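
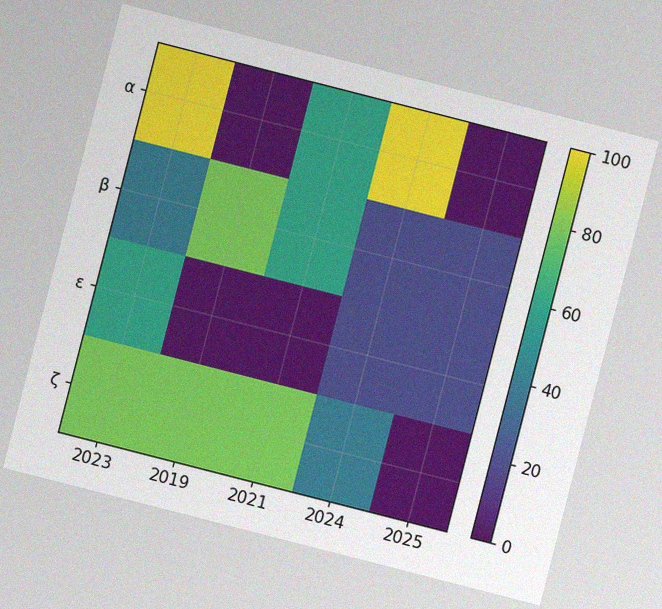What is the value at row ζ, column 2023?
80

The chart is tilted about 14° clockwise, with some photo noise. Matching cell (ζ, 2023) against the colorbar gives 80.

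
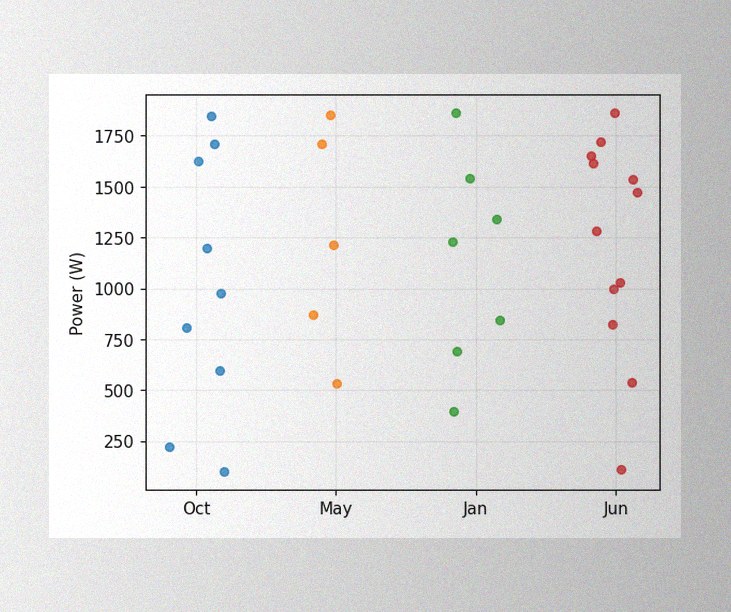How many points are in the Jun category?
The image has some photo noise and uneven lighting. Counting the markers in the Jun column gives 12.

12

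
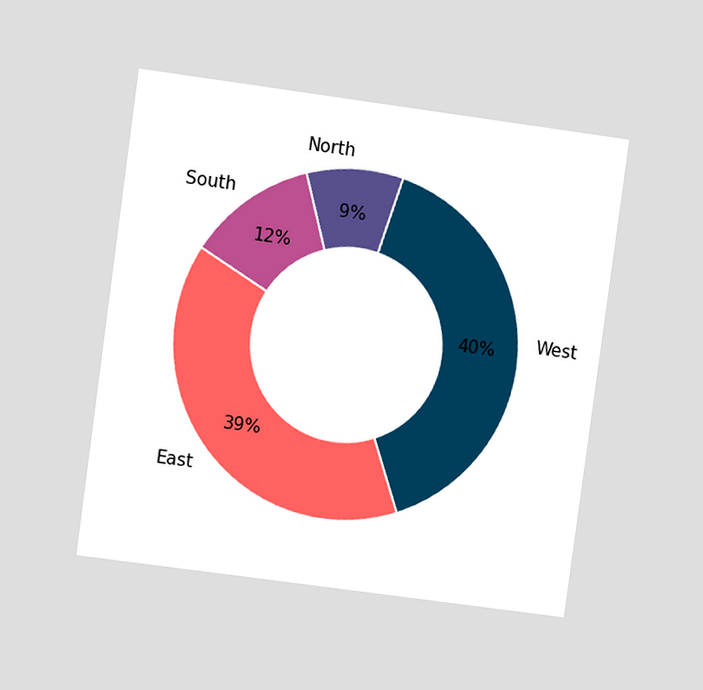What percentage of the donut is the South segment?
12%

The chart is tilted about 8° clockwise and viewed at a slight angle. The South segment takes up 12% of the ring.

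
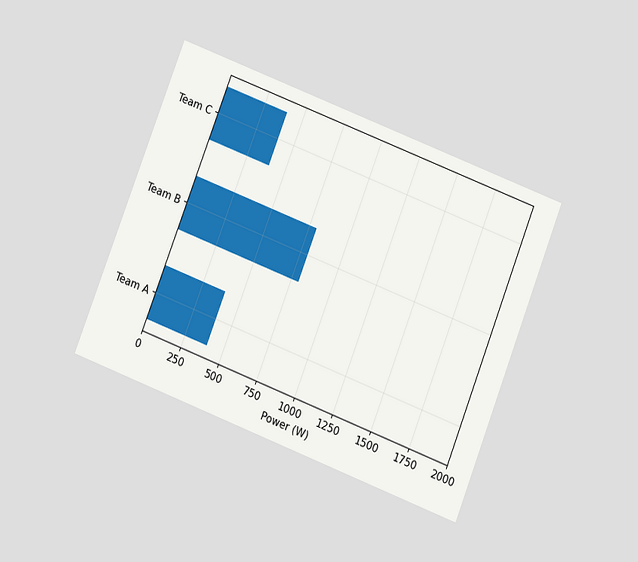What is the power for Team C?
The chart is tilted about 21° clockwise and viewed at a slight angle. Reading along the chart's x-axis, the Team C bar reaches 400W.

400W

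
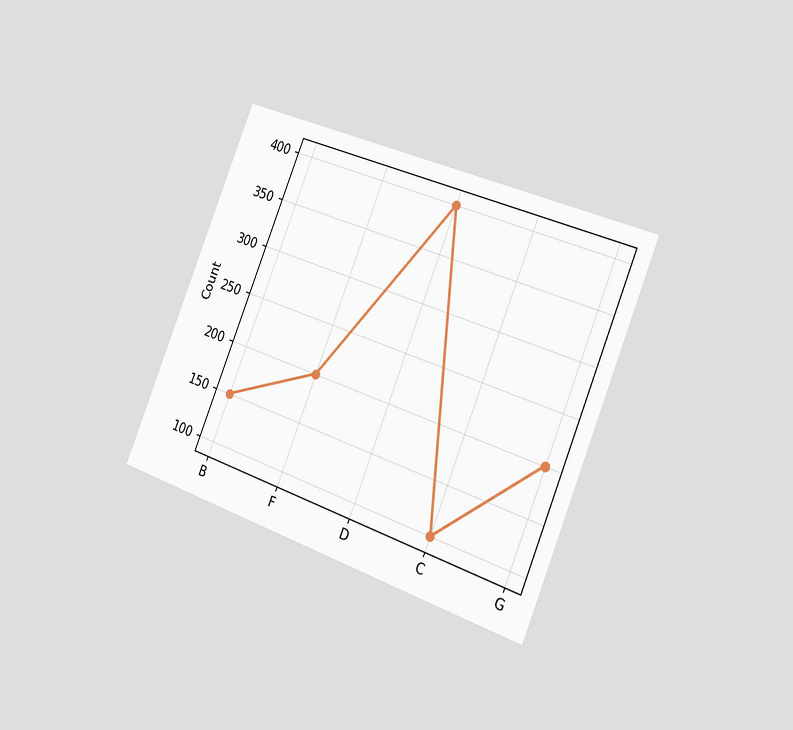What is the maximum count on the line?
The chart is tilted about 22° clockwise and viewed slightly from the right. The highest point is at D, and reading across to the y-axis gives 400.

400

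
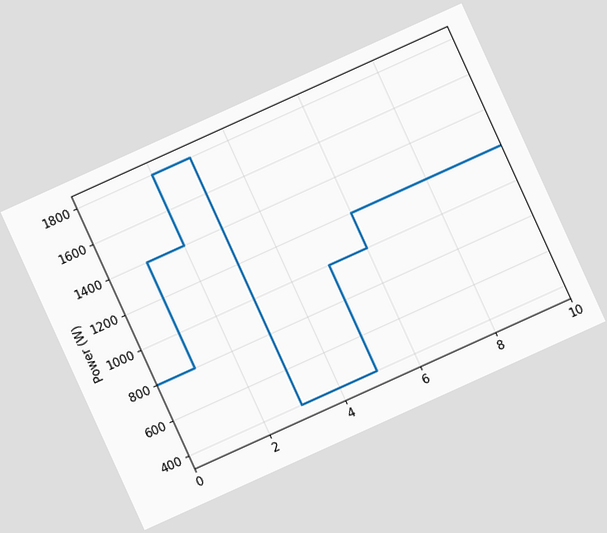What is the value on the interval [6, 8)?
The chart is tilted about 24° counter-clockwise. On [6, 8) the step sits at 1200W.

1200W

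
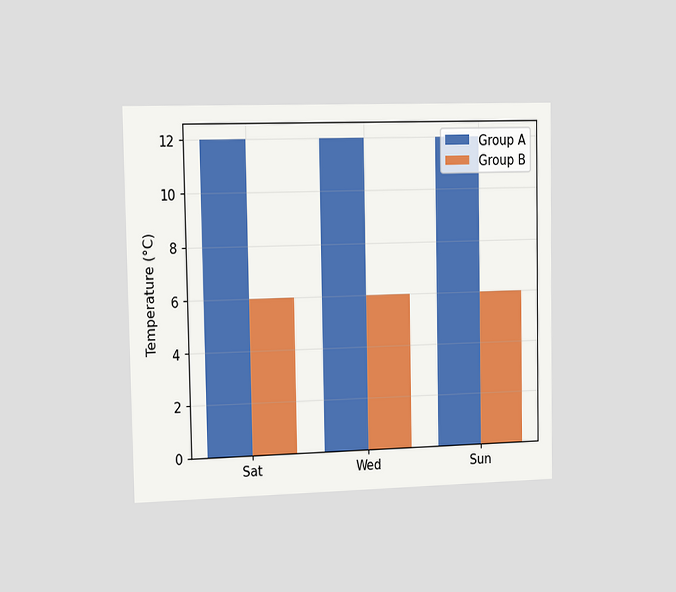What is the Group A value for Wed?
The chart is viewed slightly from the left. The Group A bar at Wed reaches 12°C on the y-axis.

12°C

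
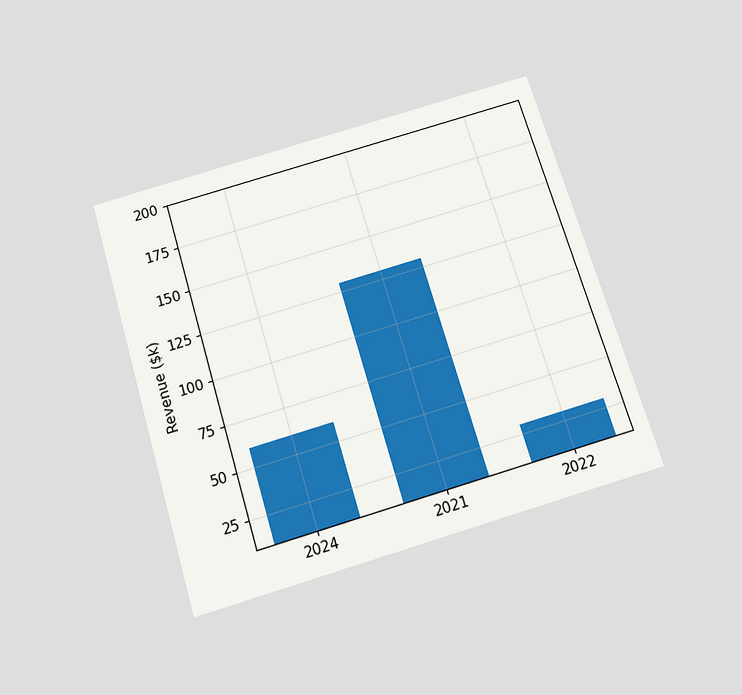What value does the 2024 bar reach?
$60k

The chart is tilted about 17° counter-clockwise and viewed slightly from below. Reading along the chart's y-axis, the 2024 bar reaches $60k.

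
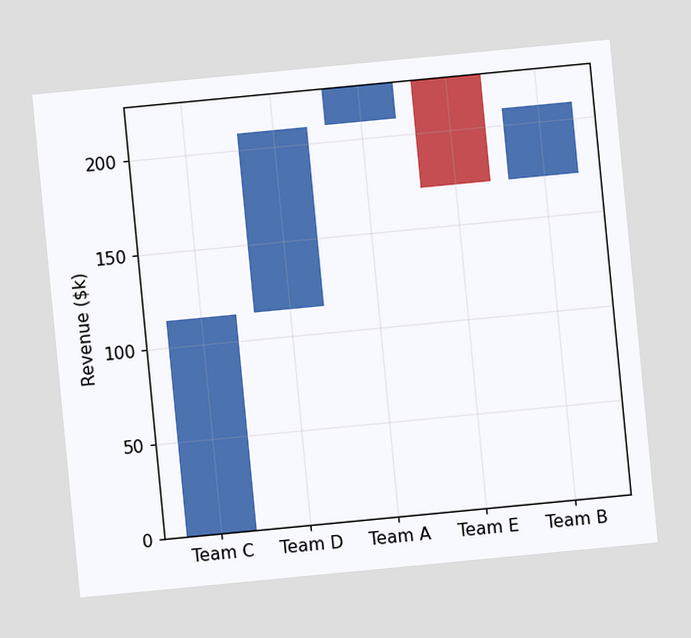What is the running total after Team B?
$209k

The chart is tilted about 5° counter-clockwise. After Team B the running total reaches $209k.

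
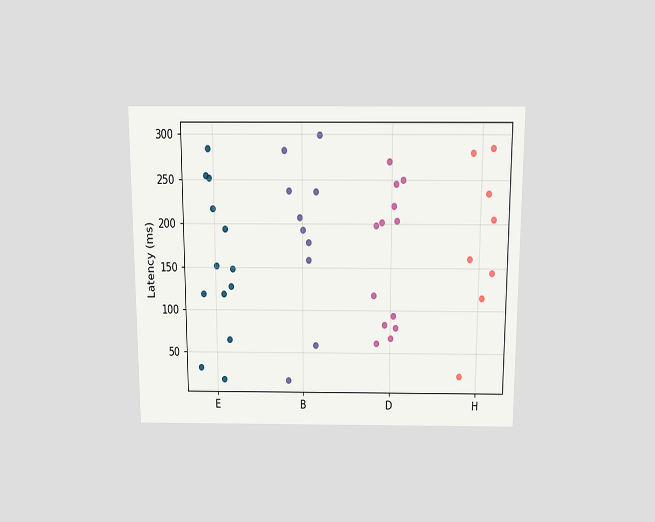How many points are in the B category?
10

The chart is viewed slightly from above. Counting the markers in the B column gives 10.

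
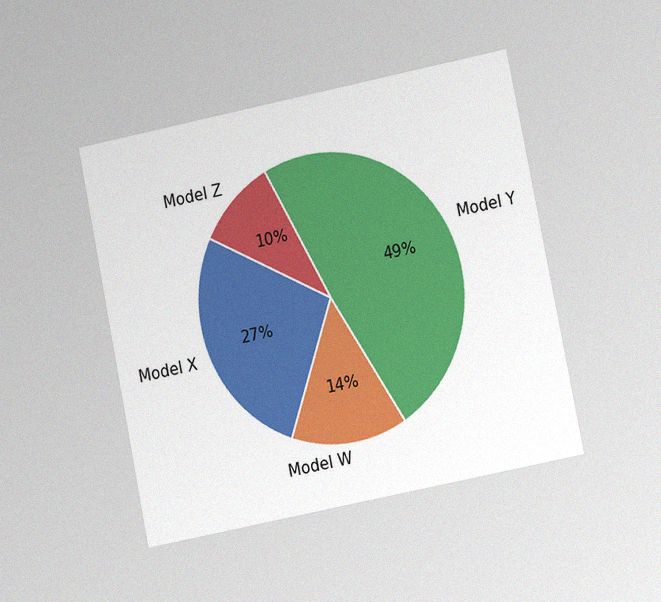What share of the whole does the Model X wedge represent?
27%

The chart is tilted about 11° counter-clockwise and viewed at a slight angle, with some photo noise. The Model X slice takes up 27% of the pie.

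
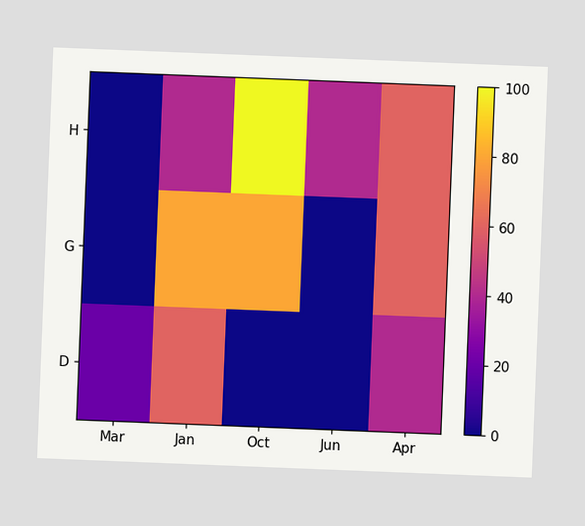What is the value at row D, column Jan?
60

The chart is tilted about 2° clockwise. Matching cell (D, Jan) against the colorbar gives 60.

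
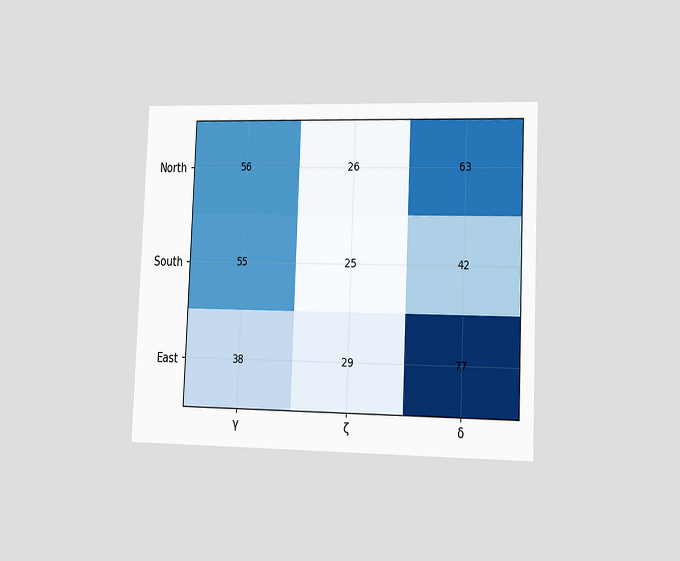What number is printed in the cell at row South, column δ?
The chart is tilted about 2° clockwise and viewed slightly from the right. The (South, δ) cell reads 42.

42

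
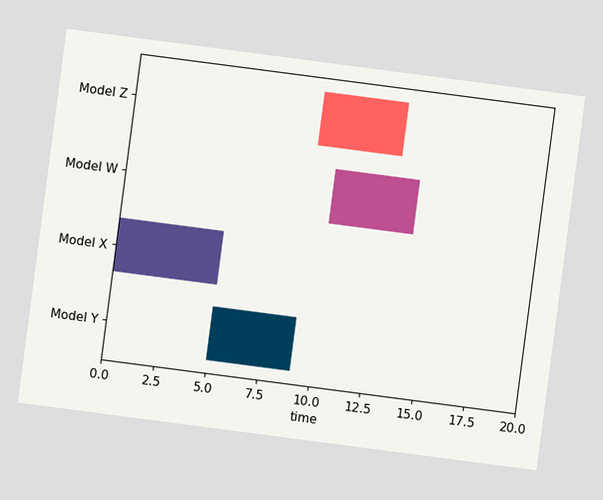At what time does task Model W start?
The chart is tilted about 7° clockwise. The Model W bar begins at t=10.

10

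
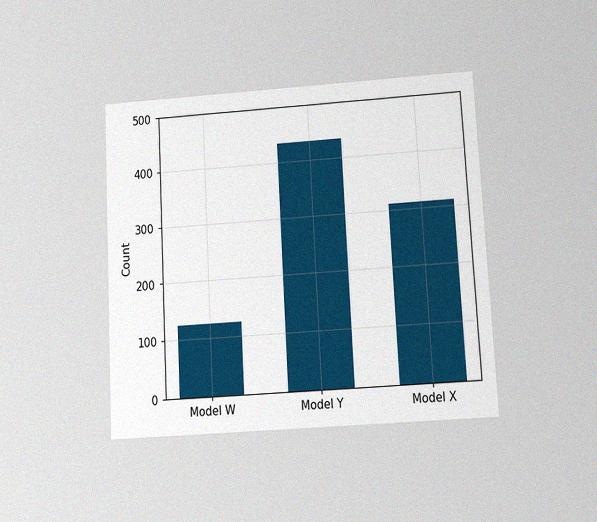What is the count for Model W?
124

The chart is tilted about 3° counter-clockwise and viewed slightly from below, with some photo noise. Reading along the chart's y-axis, the Model W bar reaches 124.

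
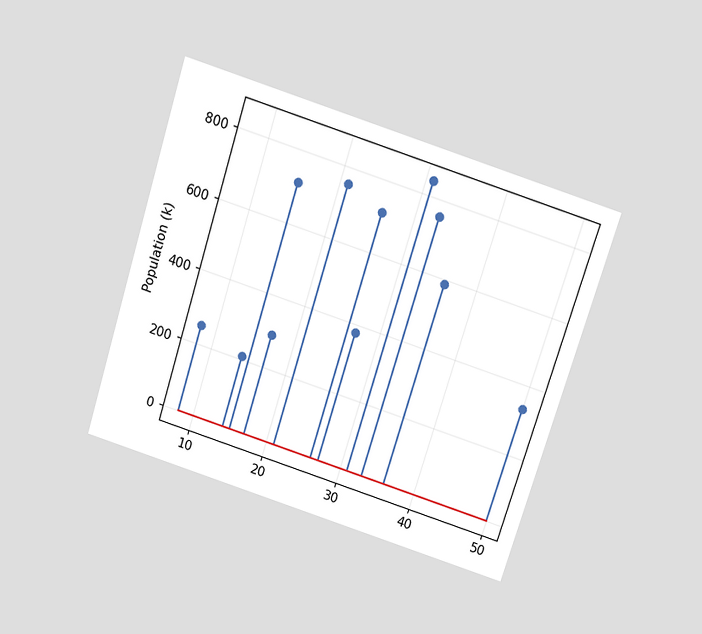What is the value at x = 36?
The chart is tilted about 17° clockwise and viewed slightly from above. The stem at x=36 reaches 588k.

588k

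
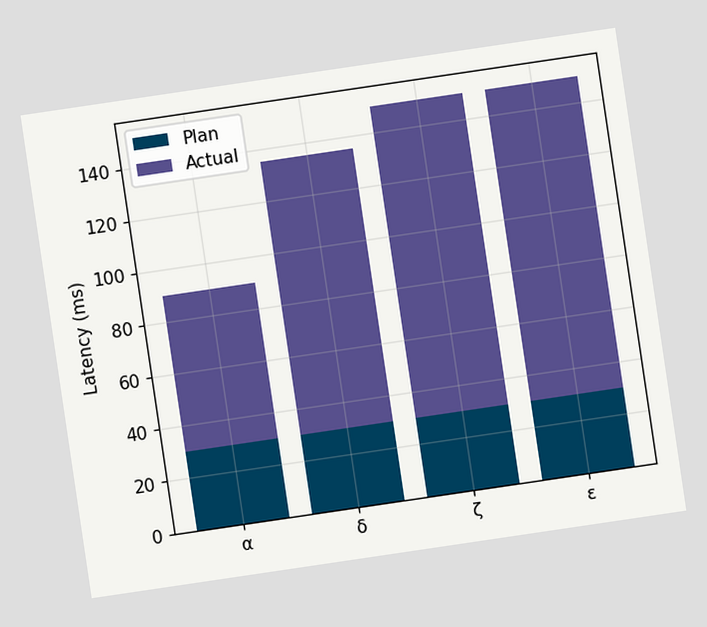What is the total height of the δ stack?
135ms

The chart is tilted about 8° counter-clockwise. The δ stack's top reaches 135ms on the y-axis.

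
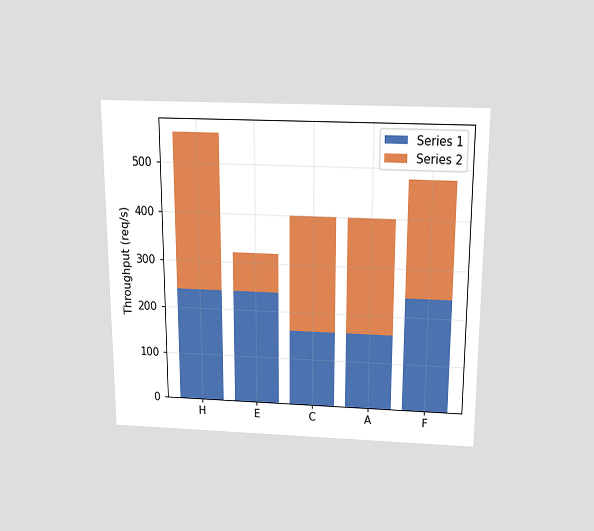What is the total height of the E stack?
320req/s

The chart is viewed slightly from above. The E stack's top reaches 320req/s on the y-axis.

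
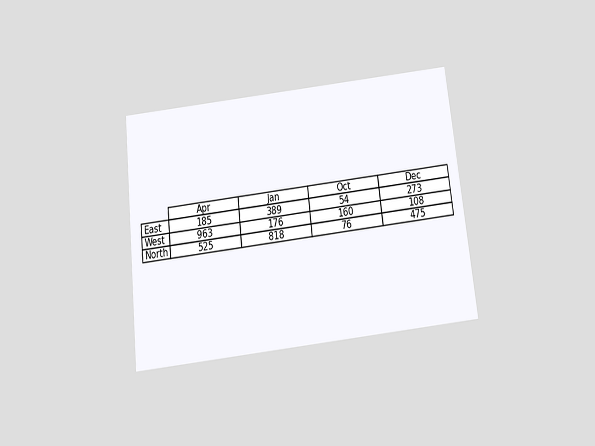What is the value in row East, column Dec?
The chart is tilted about 6° counter-clockwise and viewed slightly from below. The (East, Dec) cell reads 273.

273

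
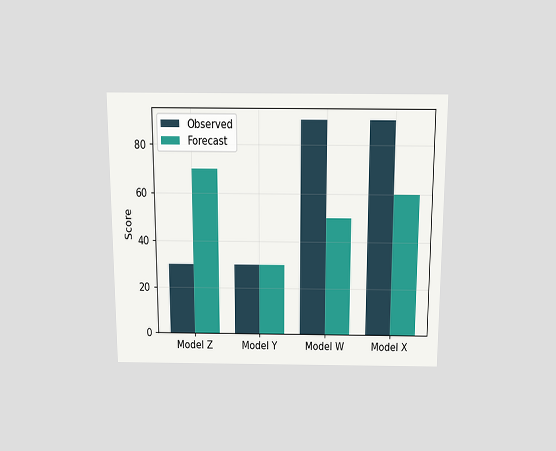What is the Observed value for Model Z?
30

The chart is viewed slightly from above. The Observed bar at Model Z reaches 30 on the y-axis.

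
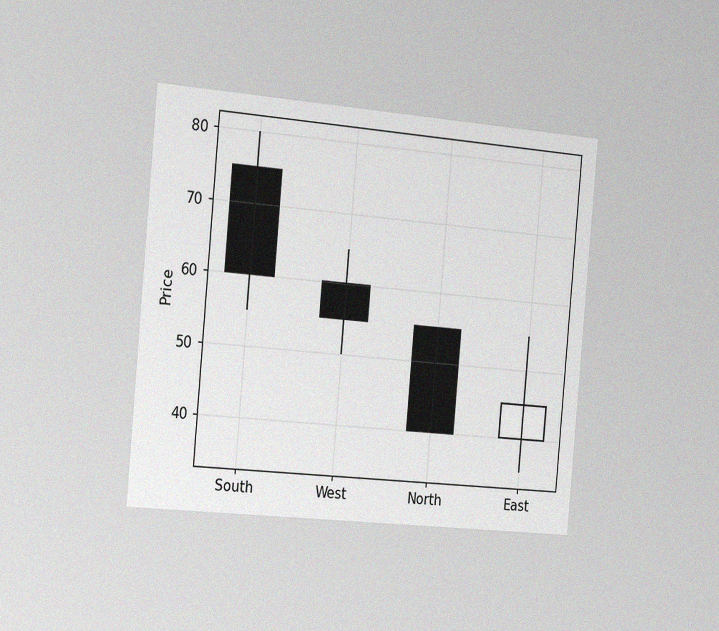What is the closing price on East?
The chart is tilted about 5° clockwise and viewed slightly from the left, with some photo noise. The East candle closes at 45.

45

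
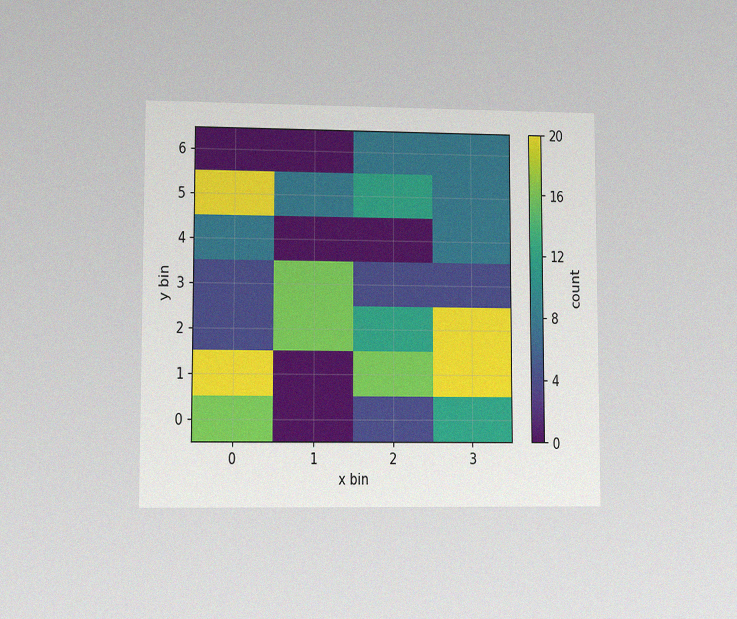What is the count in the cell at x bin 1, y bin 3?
16

The chart is viewed at a slight angle, with some photo noise. Matching the cell (1, 3) against the colorbar gives 16.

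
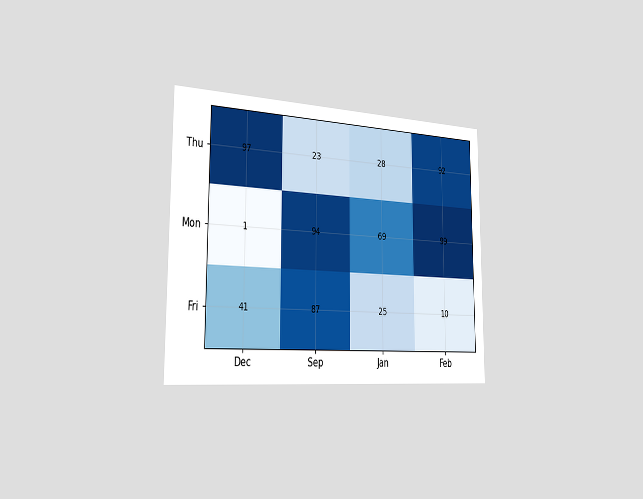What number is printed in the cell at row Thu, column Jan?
The chart is viewed slightly from the left. The (Thu, Jan) cell reads 28.

28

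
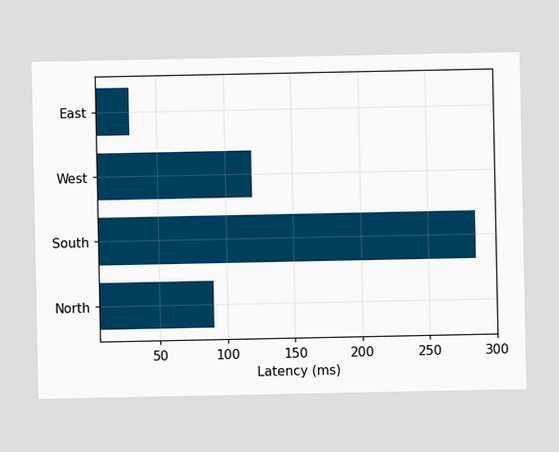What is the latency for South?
Reading along the chart's x-axis, the South bar reaches 285ms.

285ms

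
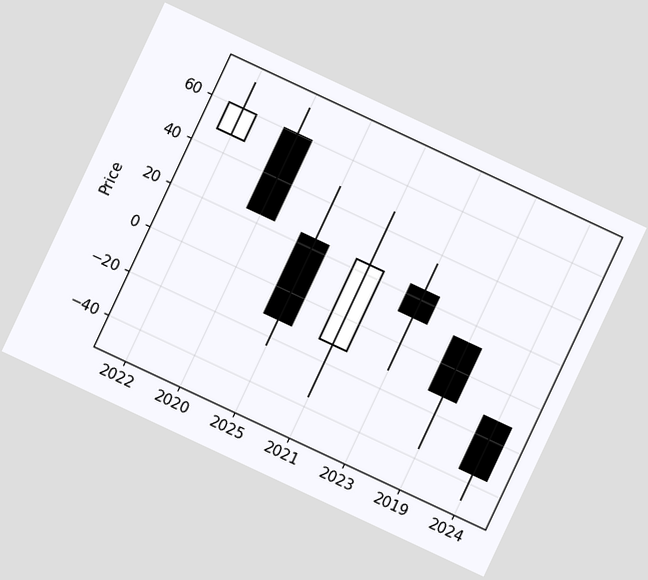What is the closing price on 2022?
The chart is tilted about 25° clockwise. The 2022 candle closes at 60.

60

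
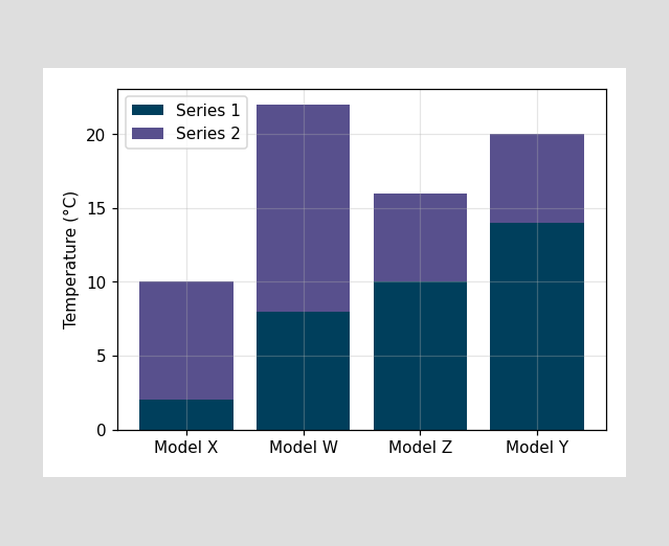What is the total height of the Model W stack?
The Model W stack's top reaches 22°C on the y-axis.

22°C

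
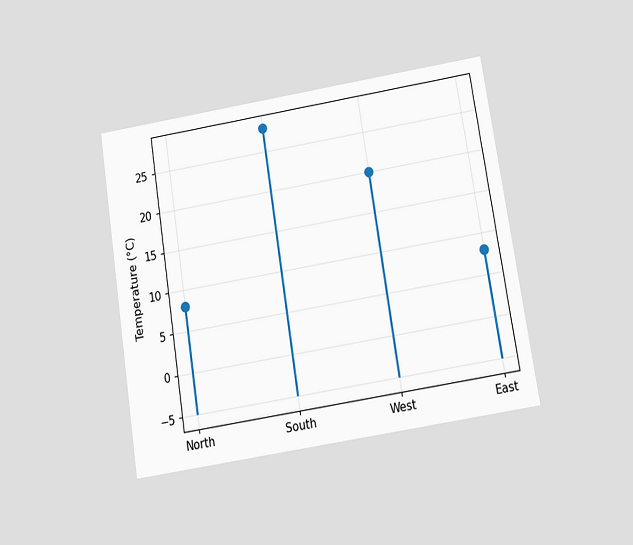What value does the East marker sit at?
The chart is tilted about 9° counter-clockwise and viewed slightly from below. The East marker sits at 8°C.

8°C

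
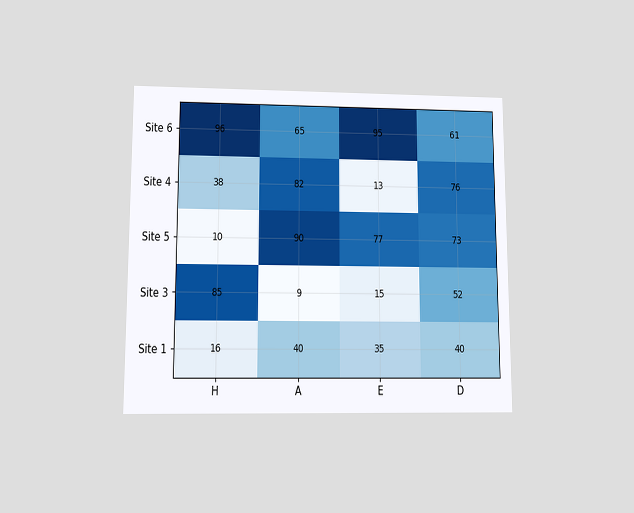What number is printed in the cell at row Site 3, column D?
The chart is viewed at a slight angle. The (Site 3, D) cell reads 52.

52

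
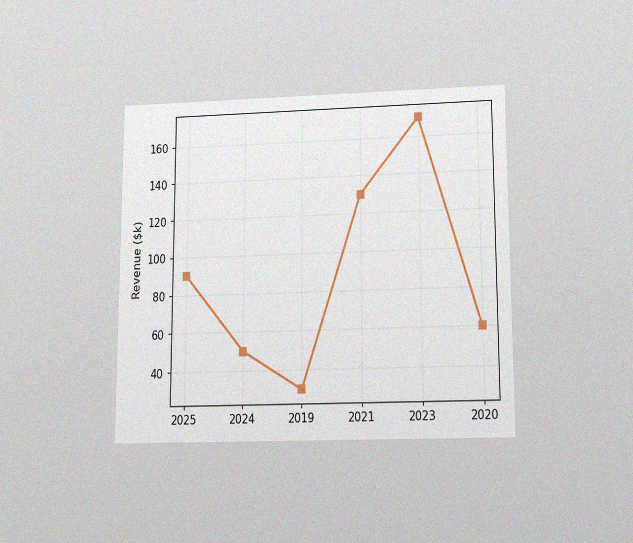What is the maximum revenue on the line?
$170k

The chart is viewed slightly from below, with some photo noise. The highest point is at 2023, and reading across to the y-axis gives $170k.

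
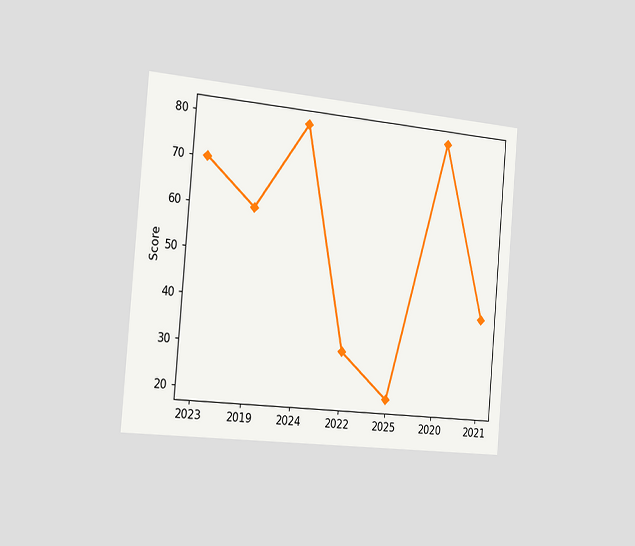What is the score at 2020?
80

The chart is tilted about 5° clockwise and viewed slightly from the left. At 2020, the line is at 80.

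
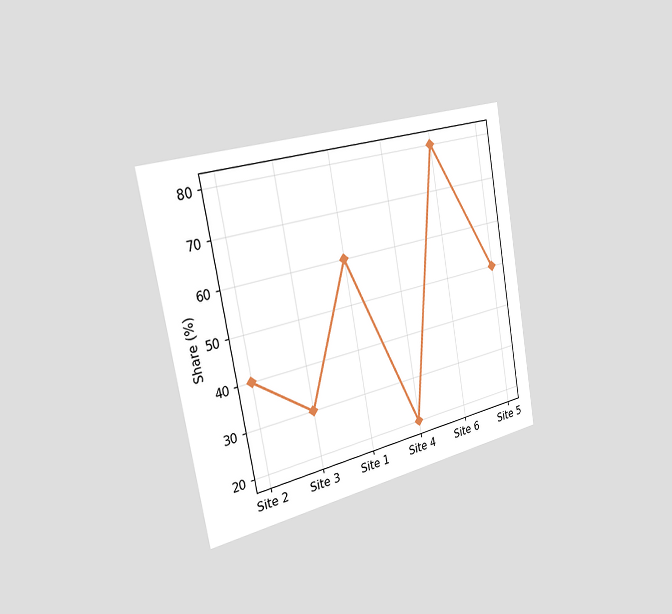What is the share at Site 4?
The chart is tilted about 10° counter-clockwise and viewed slightly from the left. At Site 4, the line is at 20%.

20%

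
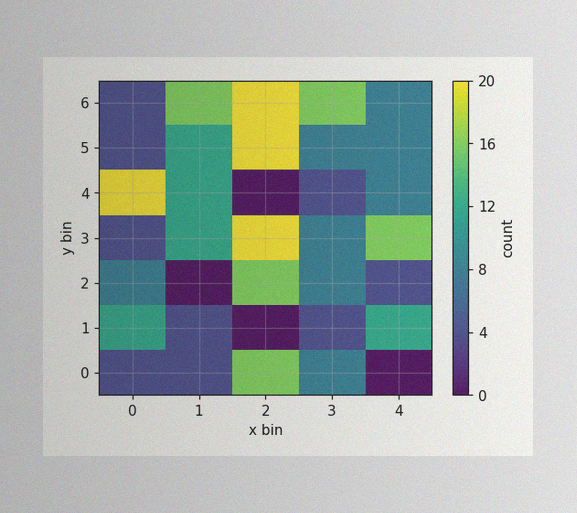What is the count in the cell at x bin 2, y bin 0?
16

The image has some photo noise and uneven lighting. Matching the cell (2, 0) against the colorbar gives 16.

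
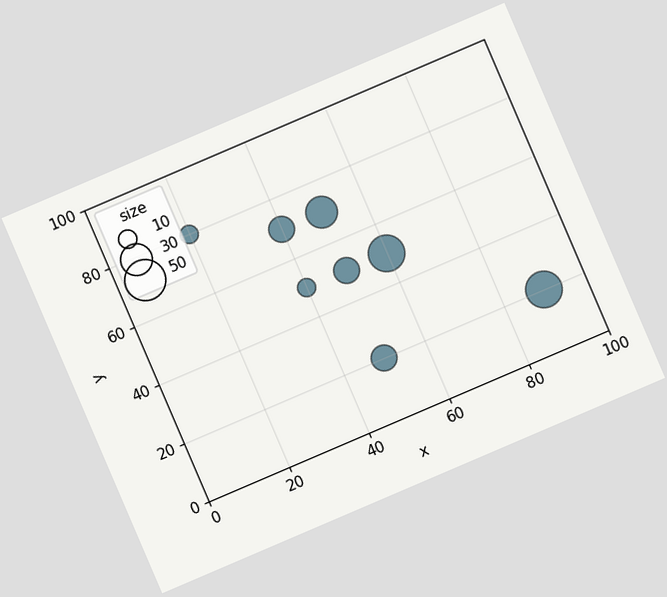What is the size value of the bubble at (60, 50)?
The chart is tilted about 23° counter-clockwise. Matching the bubble at (60, 50) against the size legend gives 40.

40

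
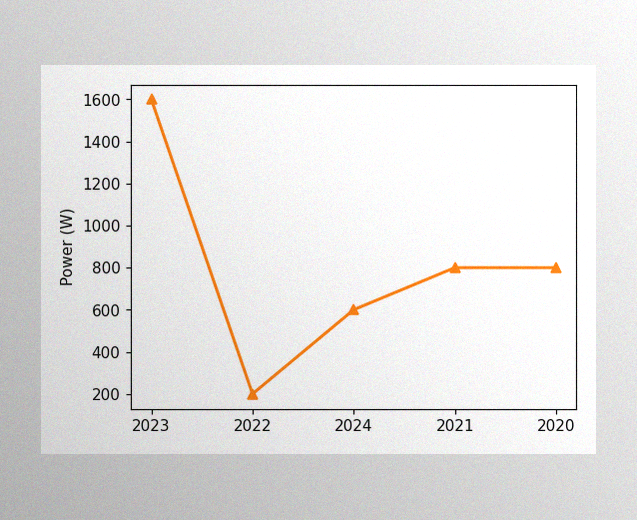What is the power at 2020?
The image has some photo noise and uneven lighting. At 2020, the line is at 800W.

800W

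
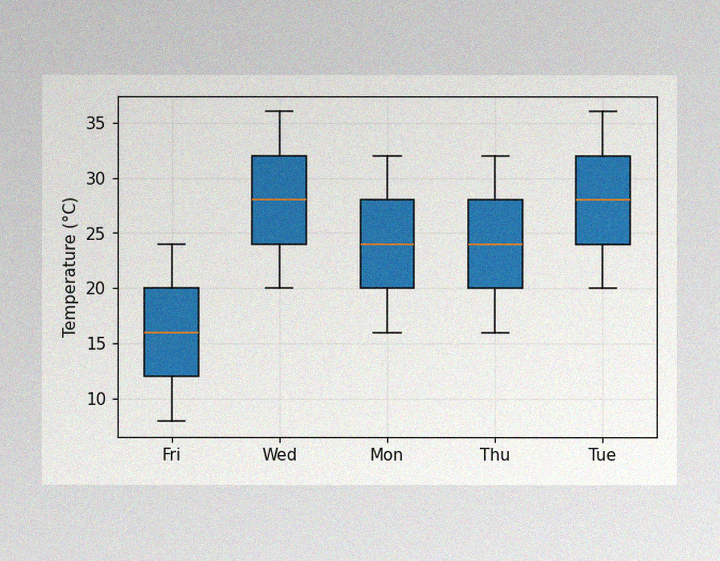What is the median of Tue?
28°C

The image has some photo noise and uneven lighting. The median line in the Tue box sits at 28°C.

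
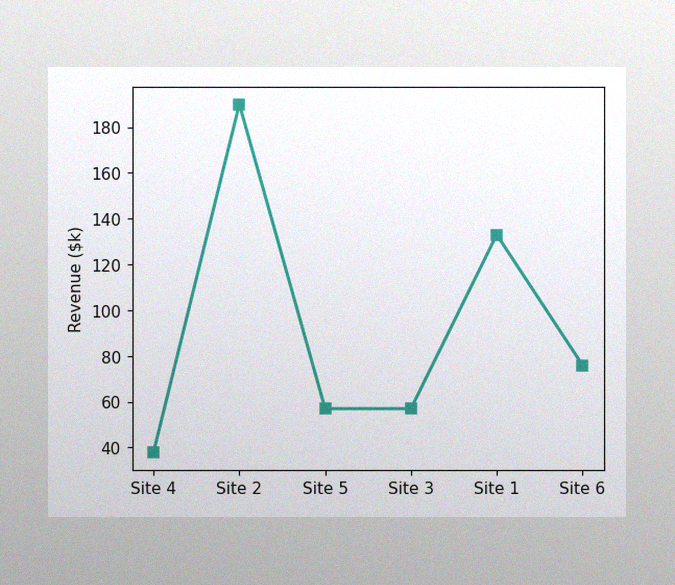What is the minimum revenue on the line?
The image has some photo noise and uneven lighting. The lowest point is at Site 4, and reading across to the y-axis gives $38k.

$38k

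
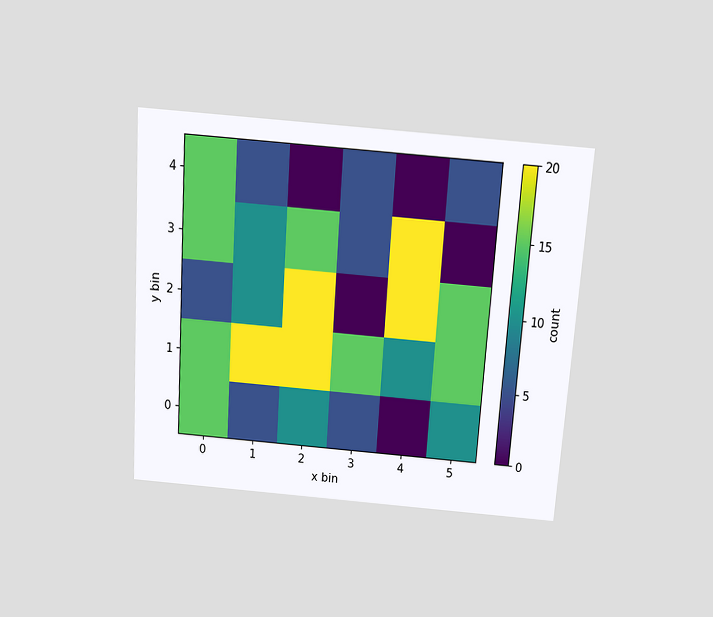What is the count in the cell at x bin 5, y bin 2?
15

The chart is tilted about 4° clockwise and viewed slightly from above. Matching the cell (5, 2) against the colorbar gives 15.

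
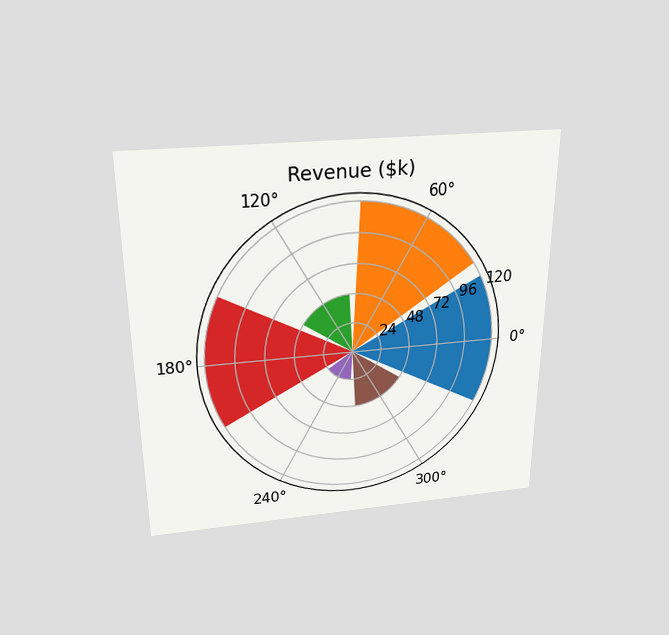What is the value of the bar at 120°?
$48k

The chart is viewed slightly from above. The bar at 120° reaches $48k on the radial axis.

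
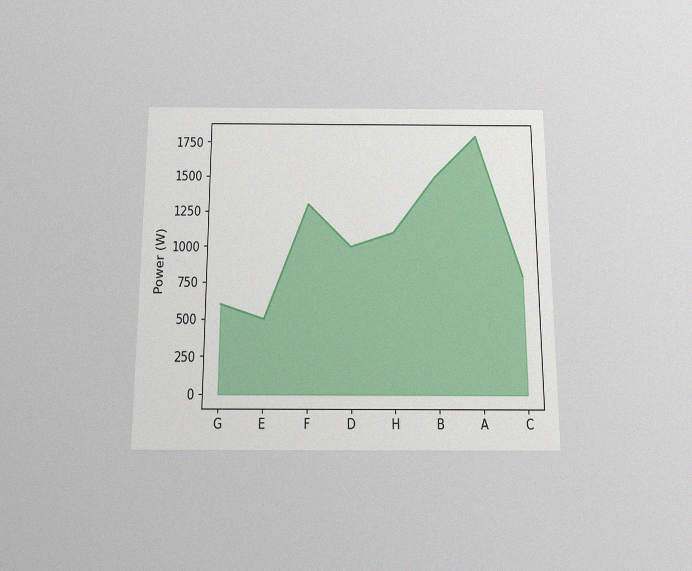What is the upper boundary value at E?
500W

The chart is viewed slightly from below, with some photo noise. At E the upper boundary is at 500W.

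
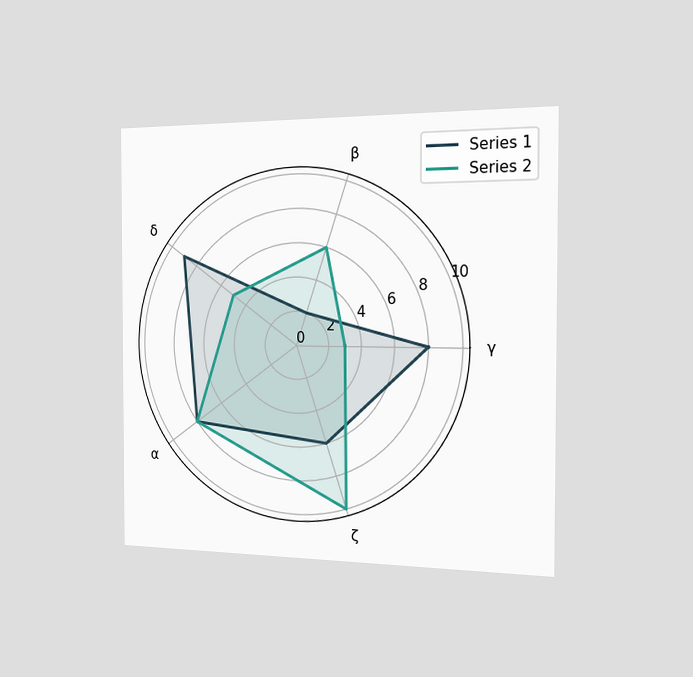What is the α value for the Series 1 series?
8

The chart is viewed slightly from the right. On the α axis, Series 1 reaches 8.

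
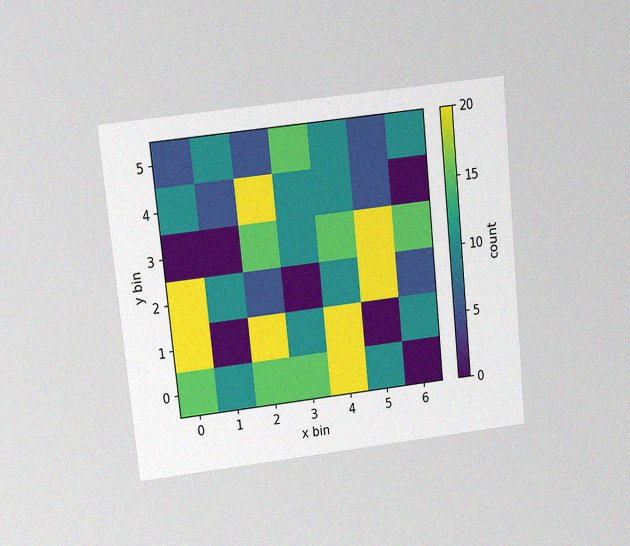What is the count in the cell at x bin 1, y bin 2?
10

The chart is tilted about 6° counter-clockwise and viewed slightly from above, with some photo noise. Matching the cell (1, 2) against the colorbar gives 10.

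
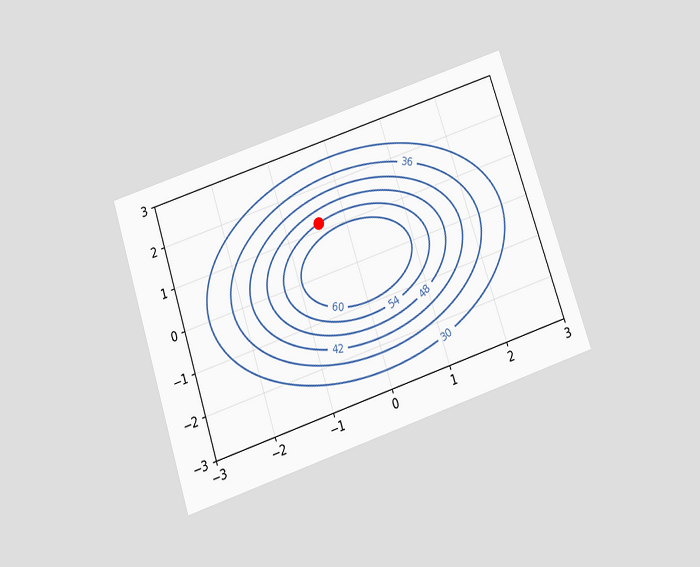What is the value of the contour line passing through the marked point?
54

The chart is tilted about 18° counter-clockwise and viewed slightly from below. The marked point sits on the contour labelled 54.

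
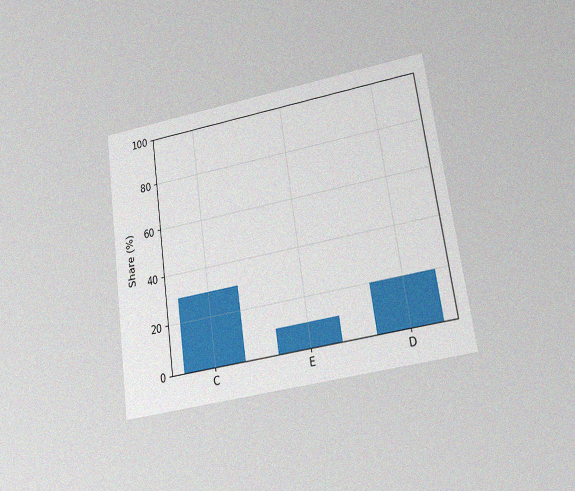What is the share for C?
The chart is tilted about 8° counter-clockwise and viewed at a slight angle, with some photo noise. Reading along the chart's y-axis, the C bar reaches 30%.

30%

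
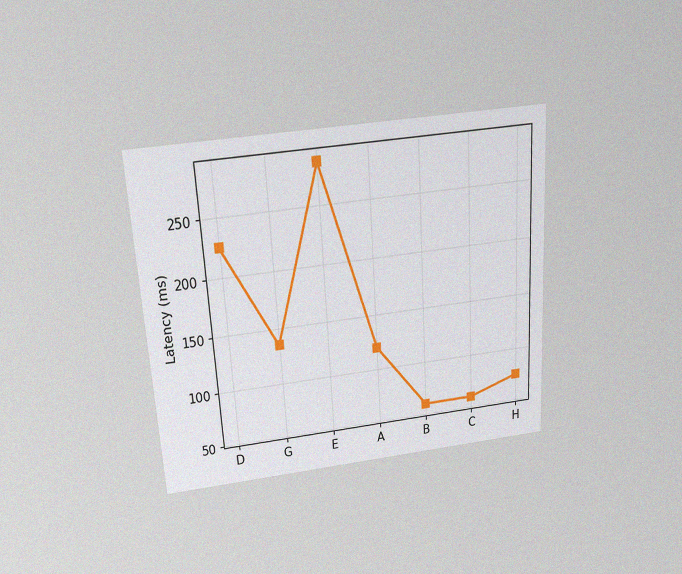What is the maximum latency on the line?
The chart is tilted about 4° counter-clockwise and viewed slightly from above, with some photo noise. The highest point is at E, and reading across to the y-axis gives 285ms.

285ms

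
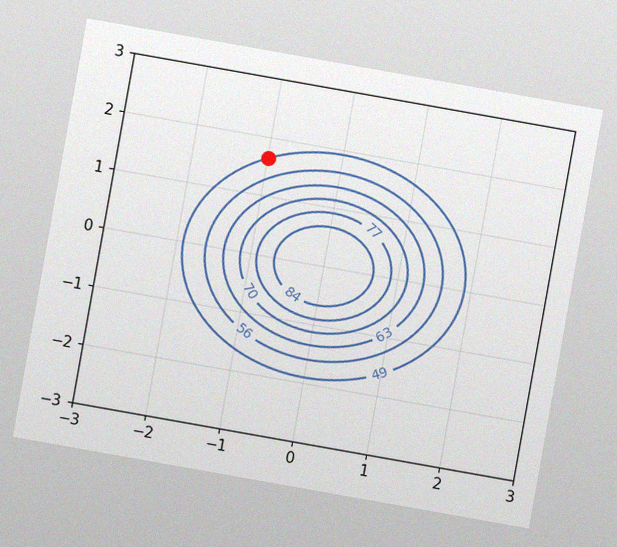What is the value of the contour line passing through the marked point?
The chart is tilted about 10° clockwise, with some photo noise. The marked point sits on the contour labelled 49.

49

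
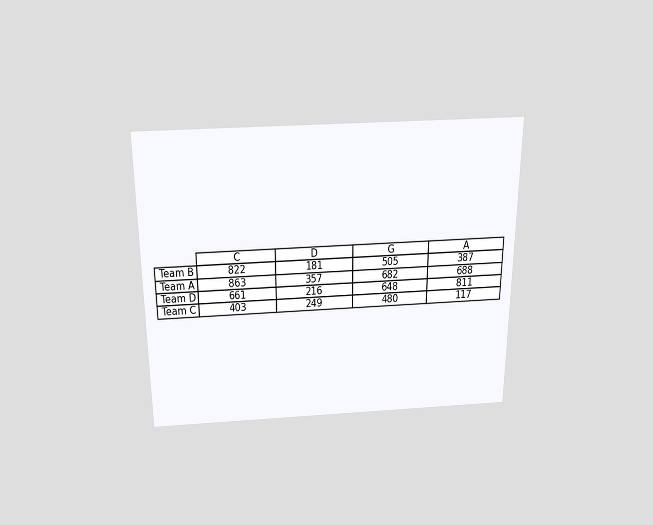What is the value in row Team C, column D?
The chart is viewed slightly from above. The (Team C, D) cell reads 249.

249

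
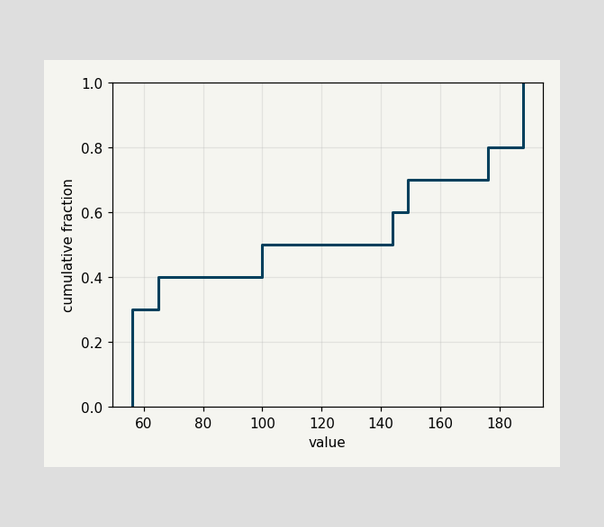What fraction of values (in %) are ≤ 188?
At x=188 the ECDF step is at 100%.

100%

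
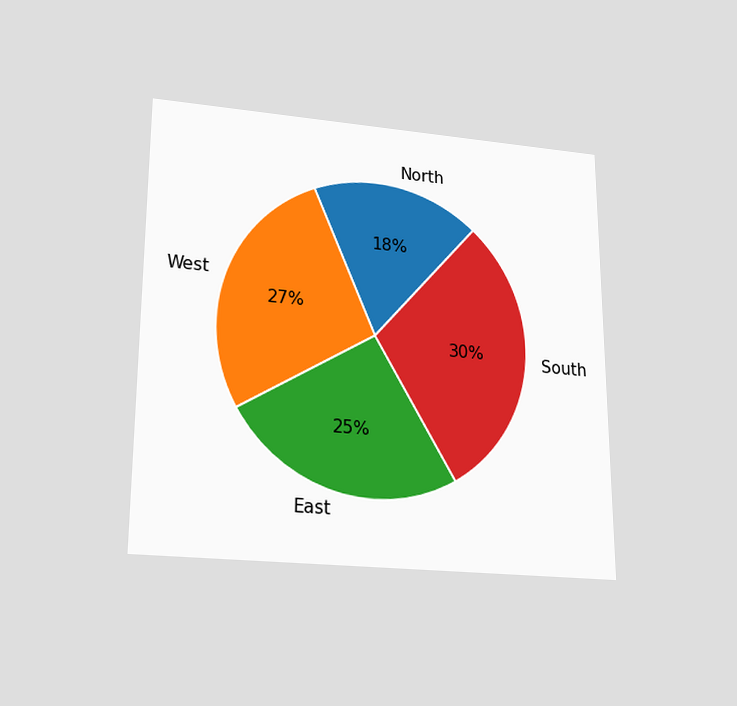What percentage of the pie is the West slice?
27%

The chart is viewed slightly from below. The West slice takes up 27% of the pie.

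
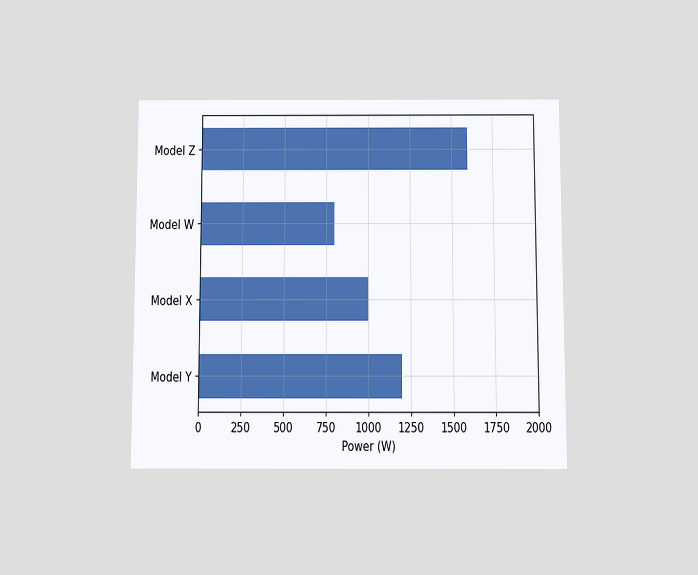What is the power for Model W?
800W

The chart is viewed slightly from below. Reading along the chart's x-axis, the Model W bar reaches 800W.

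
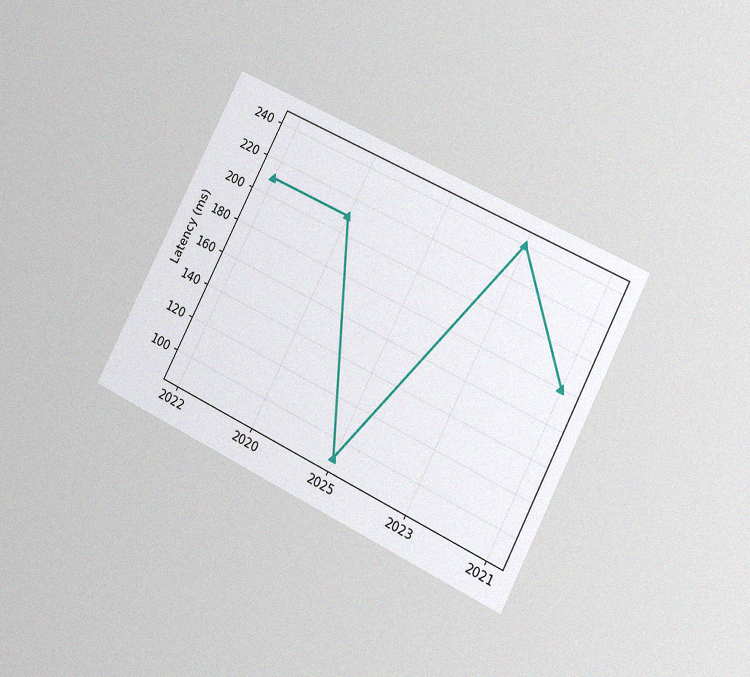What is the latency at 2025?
90ms

The chart is tilted about 27° clockwise and viewed at a slight angle, with some photo noise. At 2025, the line is at 90ms.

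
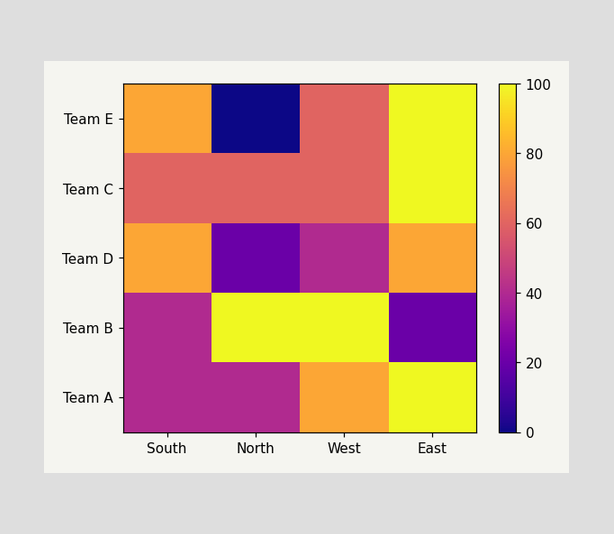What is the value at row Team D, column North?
Matching cell (Team D, North) against the colorbar gives 20.

20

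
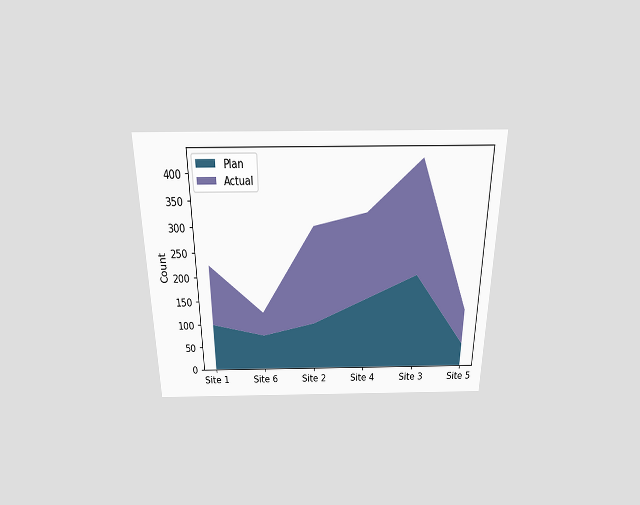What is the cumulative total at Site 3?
The chart is viewed slightly from above. The stacked total at Site 3 reaches 425.

425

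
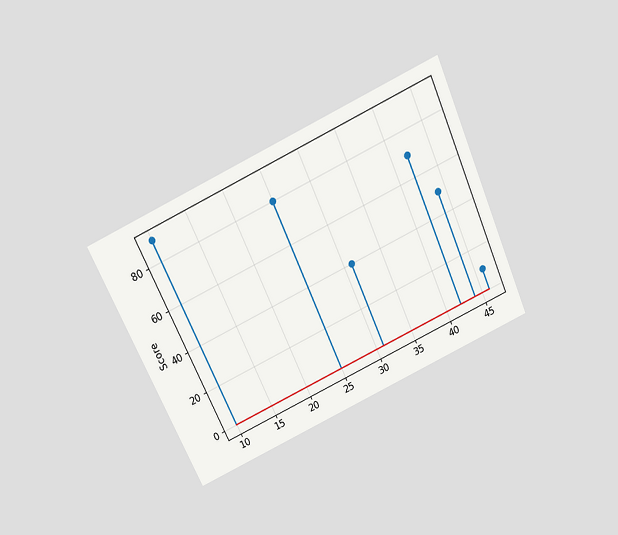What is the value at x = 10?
The chart is tilted about 25° counter-clockwise and viewed slightly from above. The stem at x=10 reaches 90.

90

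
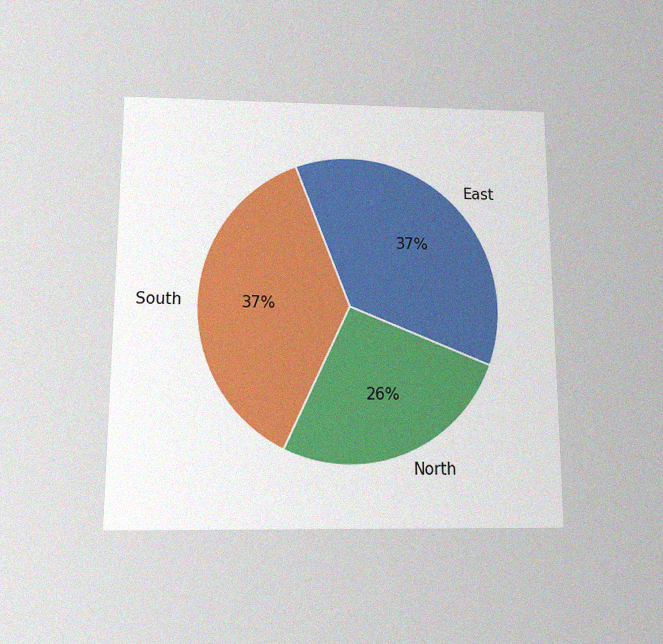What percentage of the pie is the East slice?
The chart is viewed slightly from below, with some photo noise. The East slice takes up 37% of the pie.

37%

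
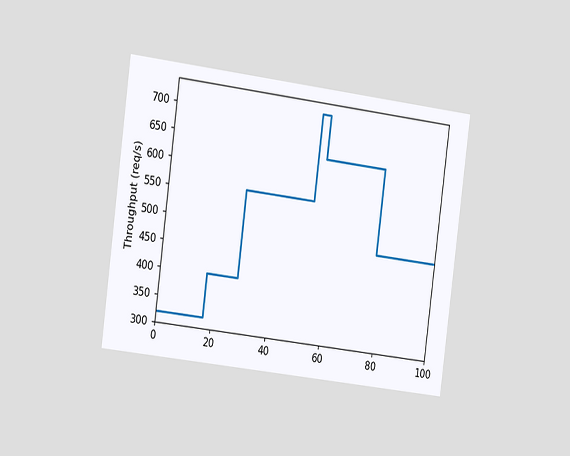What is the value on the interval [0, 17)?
320req/s

The chart is tilted about 7° clockwise and viewed slightly from the left. On [0, 17) the step sits at 320req/s.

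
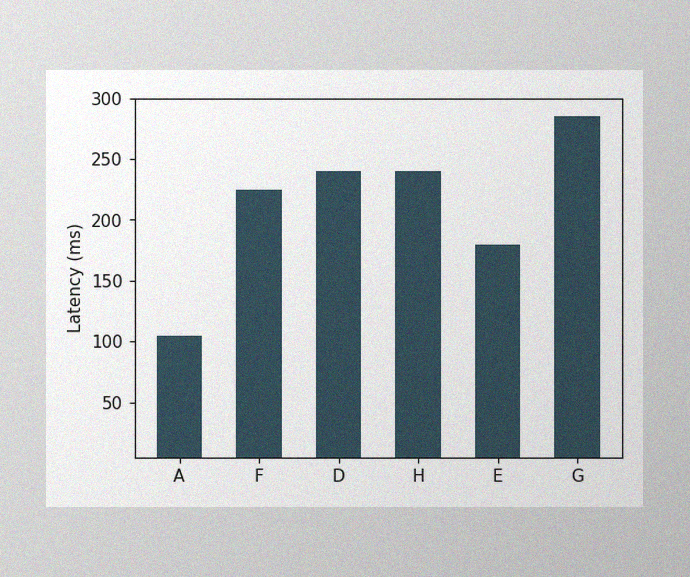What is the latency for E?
The image has some photo noise and uneven lighting. Reading along the chart's y-axis, the E bar reaches 180ms.

180ms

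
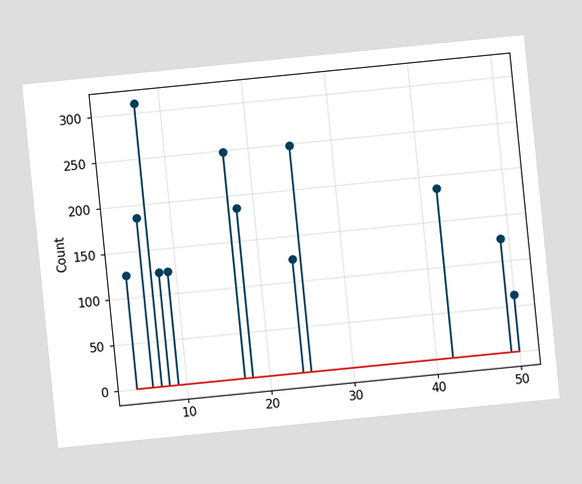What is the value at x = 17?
248

The chart is tilted about 6° counter-clockwise. The stem at x=17 reaches 248.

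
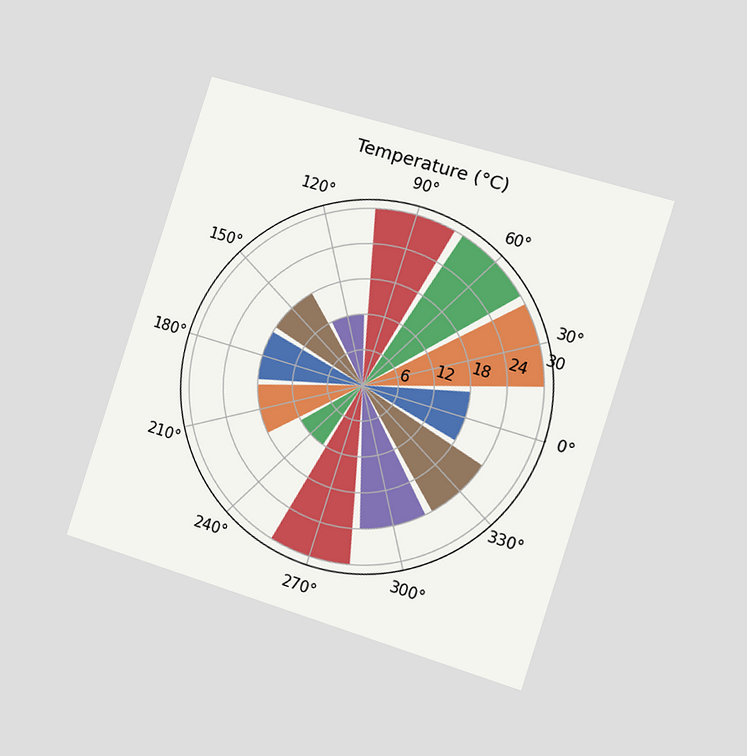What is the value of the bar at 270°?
The chart is tilted about 18° clockwise and viewed slightly from the right. The bar at 270° reaches 30°C on the radial axis.

30°C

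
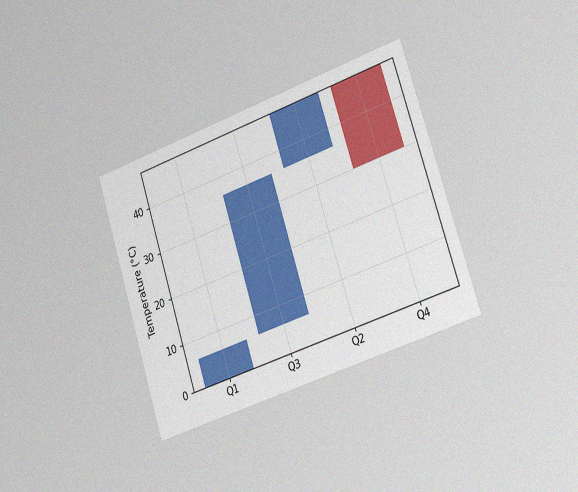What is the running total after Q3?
36°C

The chart is tilted about 18° counter-clockwise and viewed slightly from the right, with some photo noise. After Q3 the running total reaches 36°C.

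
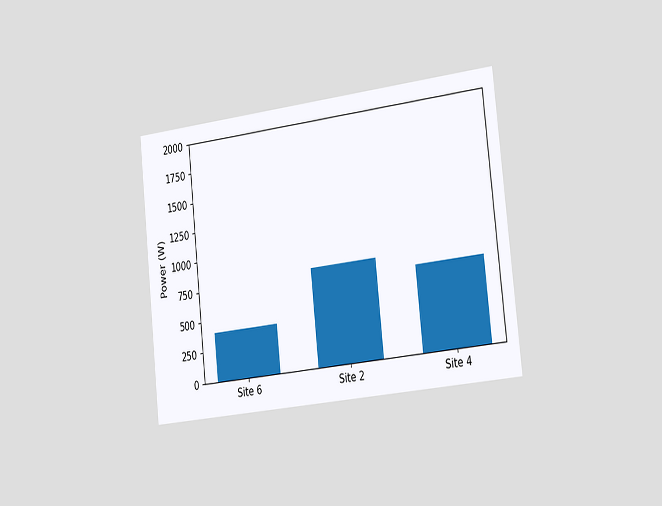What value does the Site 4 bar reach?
700W

The chart is tilted about 6° counter-clockwise and viewed slightly from the right. Reading along the chart's y-axis, the Site 4 bar reaches 700W.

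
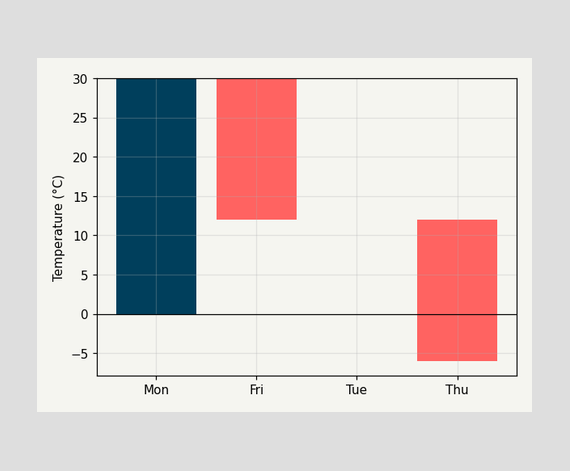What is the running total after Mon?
After Mon the running total reaches 30°C.

30°C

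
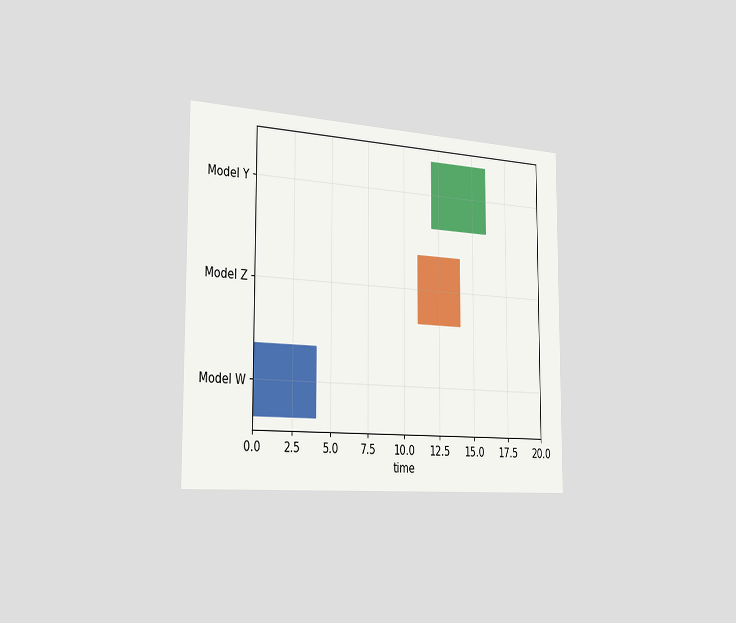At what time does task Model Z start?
The chart is viewed slightly from the left. The Model Z bar begins at t=11.

11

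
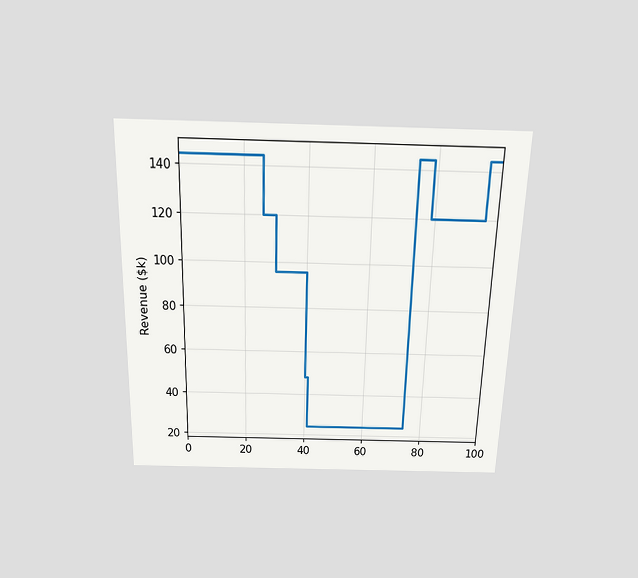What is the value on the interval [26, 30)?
$120k

The chart is viewed slightly from above. On [26, 30) the step sits at $120k.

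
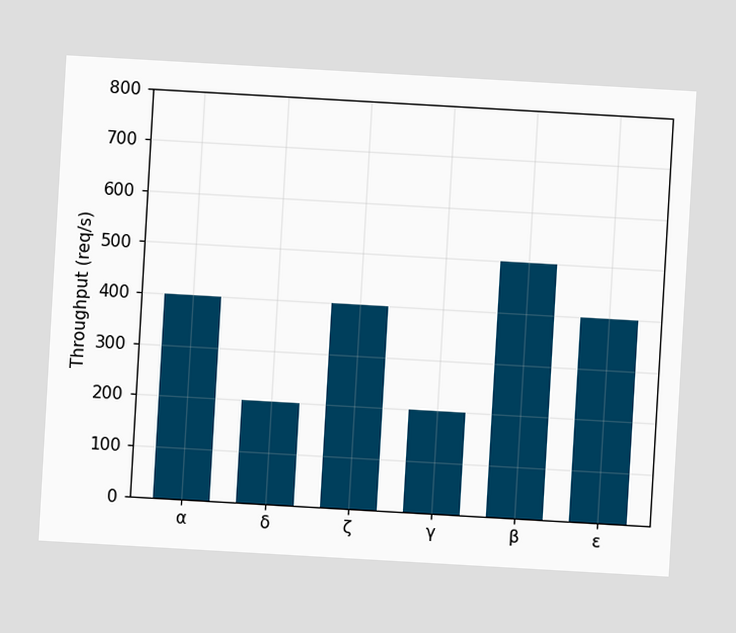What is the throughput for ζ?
The chart is tilted about 3° clockwise. Reading along the chart's y-axis, the ζ bar reaches 400req/s.

400req/s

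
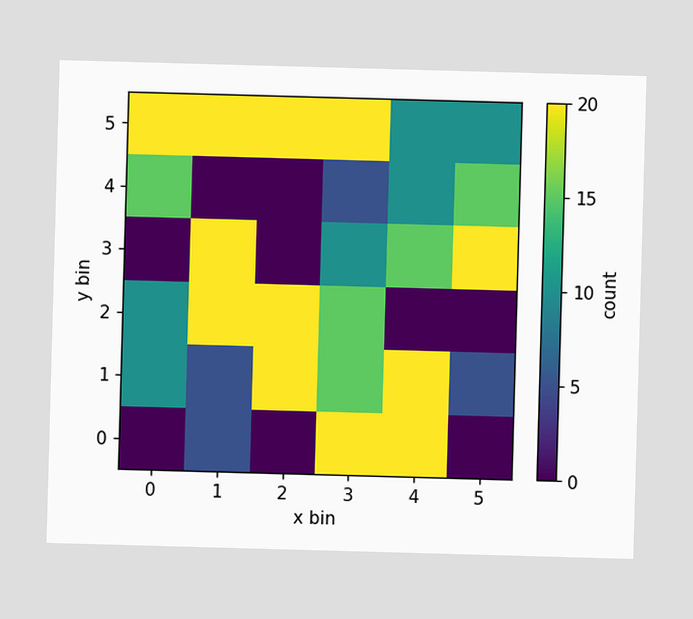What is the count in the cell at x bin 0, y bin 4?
Matching the cell (0, 4) against the colorbar gives 15.

15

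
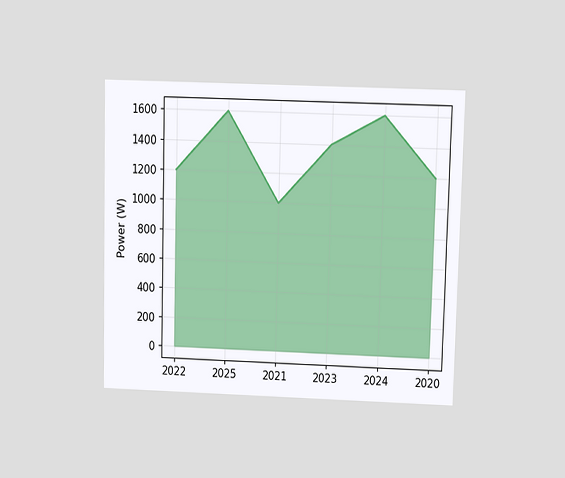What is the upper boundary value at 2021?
The chart is viewed slightly from above. At 2021 the upper boundary is at 1000W.

1000W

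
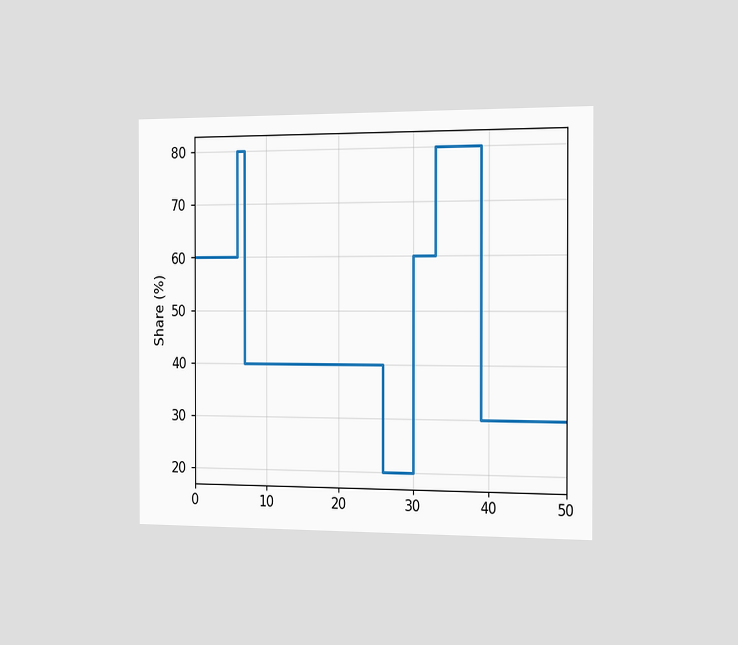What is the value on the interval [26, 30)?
The chart is viewed slightly from the right. On [26, 30) the step sits at 20%.

20%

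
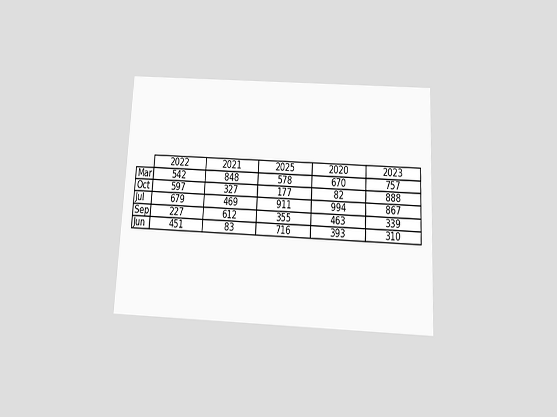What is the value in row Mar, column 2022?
542

The chart is tilted about 3° clockwise and viewed slightly from below. The (Mar, 2022) cell reads 542.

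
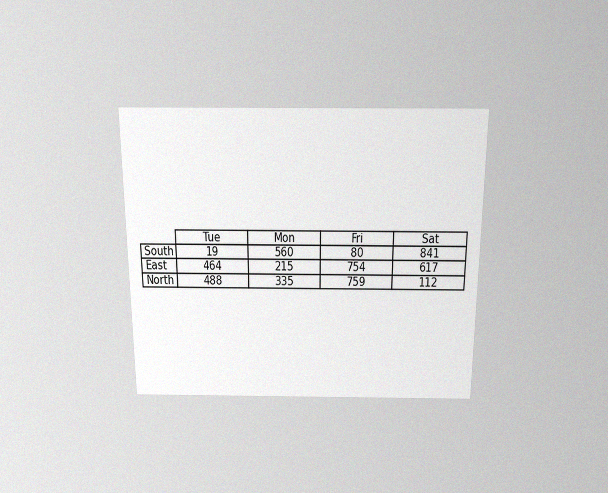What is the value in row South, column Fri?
80

The chart is viewed slightly from above, with some photo noise. The (South, Fri) cell reads 80.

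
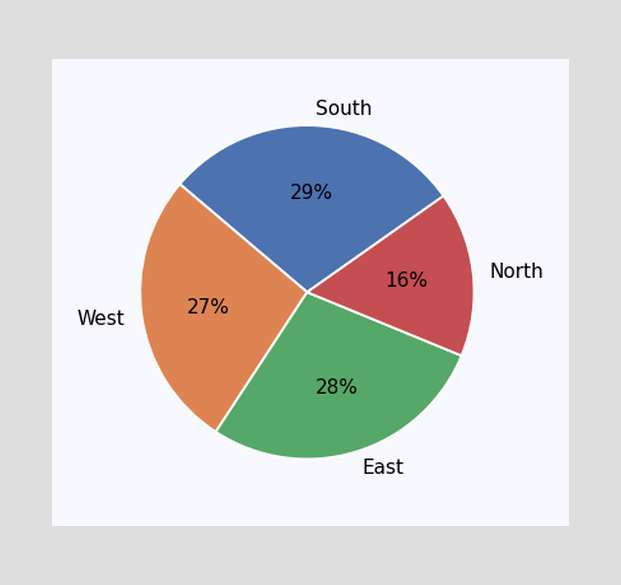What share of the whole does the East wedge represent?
28%

The East slice takes up 28% of the pie.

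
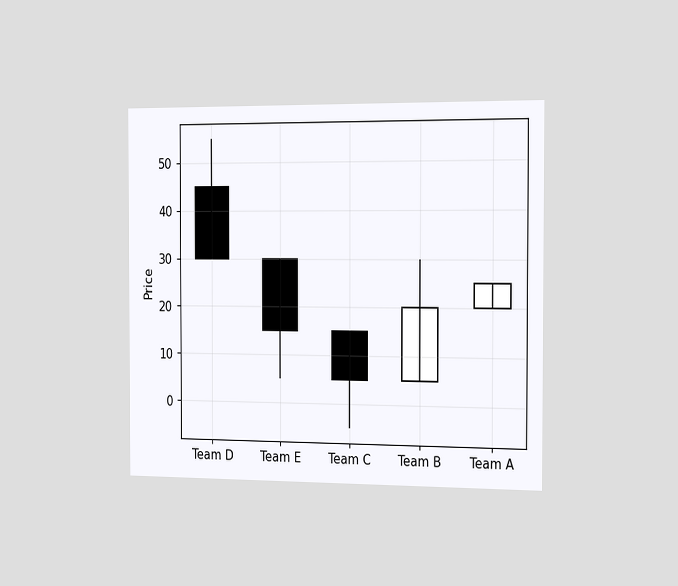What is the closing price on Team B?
The chart is viewed slightly from the right. The Team B candle closes at 20.

20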